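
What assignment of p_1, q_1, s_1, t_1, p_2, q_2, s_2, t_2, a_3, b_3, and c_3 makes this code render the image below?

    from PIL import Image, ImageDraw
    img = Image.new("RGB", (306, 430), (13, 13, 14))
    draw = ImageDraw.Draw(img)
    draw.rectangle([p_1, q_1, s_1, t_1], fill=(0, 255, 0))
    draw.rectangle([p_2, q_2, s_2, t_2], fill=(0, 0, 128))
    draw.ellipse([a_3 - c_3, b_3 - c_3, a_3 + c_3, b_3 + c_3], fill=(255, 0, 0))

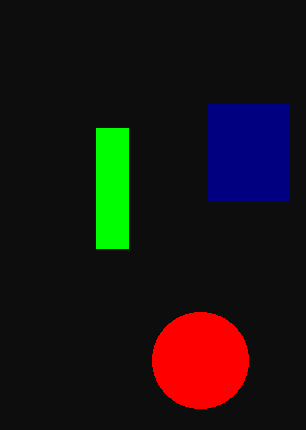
p_1 = 96
q_1 = 128
s_1 = 128
t_1 = 248
p_2 = 208
q_2 = 104
s_2 = 288
t_2 = 200
a_3 = 200
b_3 = 360
c_3 = 48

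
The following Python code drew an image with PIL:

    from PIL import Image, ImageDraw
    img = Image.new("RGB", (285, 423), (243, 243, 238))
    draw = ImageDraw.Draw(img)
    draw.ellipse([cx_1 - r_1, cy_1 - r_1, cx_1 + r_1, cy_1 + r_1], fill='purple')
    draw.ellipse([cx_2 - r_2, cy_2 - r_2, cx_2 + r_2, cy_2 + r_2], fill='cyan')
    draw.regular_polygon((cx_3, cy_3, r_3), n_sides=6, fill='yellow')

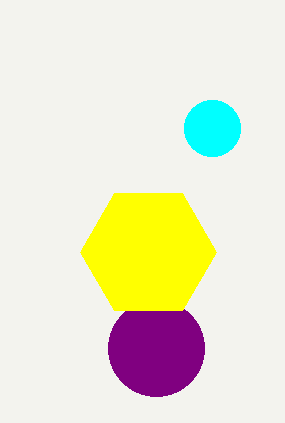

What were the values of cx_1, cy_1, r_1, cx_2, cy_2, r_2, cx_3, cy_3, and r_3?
cx_1 = 156, cy_1 = 348, r_1 = 48, cx_2 = 212, cy_2 = 128, r_2 = 28, cx_3 = 148, cy_3 = 252, r_3 = 68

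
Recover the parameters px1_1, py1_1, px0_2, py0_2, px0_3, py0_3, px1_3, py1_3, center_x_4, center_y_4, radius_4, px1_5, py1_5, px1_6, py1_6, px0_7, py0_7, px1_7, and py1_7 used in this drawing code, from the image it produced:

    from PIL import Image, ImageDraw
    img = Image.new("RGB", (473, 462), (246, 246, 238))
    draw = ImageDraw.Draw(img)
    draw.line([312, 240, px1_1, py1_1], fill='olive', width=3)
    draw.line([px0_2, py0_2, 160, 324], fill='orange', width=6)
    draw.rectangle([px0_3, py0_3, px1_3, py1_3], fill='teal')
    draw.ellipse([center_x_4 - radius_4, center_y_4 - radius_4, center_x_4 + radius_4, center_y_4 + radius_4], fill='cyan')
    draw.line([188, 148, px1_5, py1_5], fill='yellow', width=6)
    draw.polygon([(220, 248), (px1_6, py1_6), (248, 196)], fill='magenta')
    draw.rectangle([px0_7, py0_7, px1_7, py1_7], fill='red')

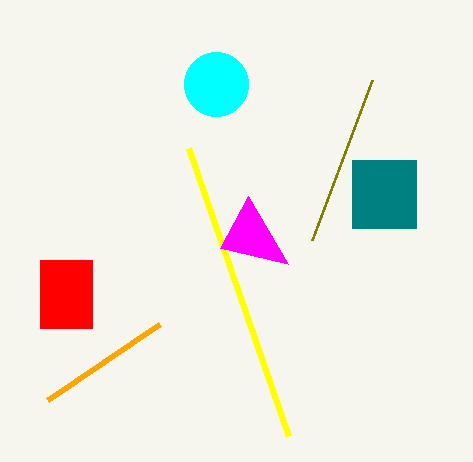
px1_1 = 372, py1_1 = 80, px0_2 = 48, py0_2 = 400, px0_3 = 352, py0_3 = 160, px1_3 = 416, py1_3 = 228, center_x_4 = 216, center_y_4 = 84, radius_4 = 32, px1_5 = 288, py1_5 = 436, px1_6 = 288, py1_6 = 264, px0_7 = 40, py0_7 = 260, px1_7 = 92, py1_7 = 328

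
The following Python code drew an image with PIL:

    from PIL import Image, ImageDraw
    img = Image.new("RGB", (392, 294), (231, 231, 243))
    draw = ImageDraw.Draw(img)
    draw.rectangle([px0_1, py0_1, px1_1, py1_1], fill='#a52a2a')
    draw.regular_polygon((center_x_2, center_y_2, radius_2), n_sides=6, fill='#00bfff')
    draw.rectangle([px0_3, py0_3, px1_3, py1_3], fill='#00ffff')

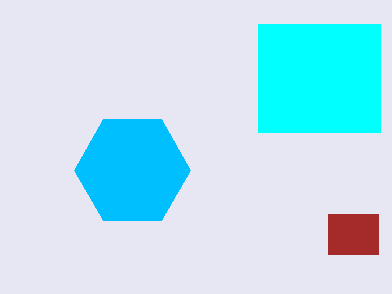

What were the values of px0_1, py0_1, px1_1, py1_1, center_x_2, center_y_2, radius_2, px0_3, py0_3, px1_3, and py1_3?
px0_1 = 328, py0_1 = 214, px1_1 = 378, py1_1 = 254, center_x_2 = 132, center_y_2 = 170, radius_2 = 58, px0_3 = 258, py0_3 = 24, px1_3 = 380, py1_3 = 132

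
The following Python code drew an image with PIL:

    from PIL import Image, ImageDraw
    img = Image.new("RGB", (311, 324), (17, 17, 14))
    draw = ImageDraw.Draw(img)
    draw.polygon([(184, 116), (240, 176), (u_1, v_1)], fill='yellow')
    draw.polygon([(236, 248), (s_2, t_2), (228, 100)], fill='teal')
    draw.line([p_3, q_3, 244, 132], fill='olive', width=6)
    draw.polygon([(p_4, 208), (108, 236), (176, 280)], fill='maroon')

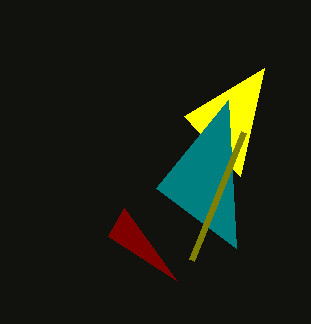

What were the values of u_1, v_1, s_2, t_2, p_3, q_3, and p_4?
u_1 = 264
v_1 = 68
s_2 = 156
t_2 = 188
p_3 = 192
q_3 = 260
p_4 = 124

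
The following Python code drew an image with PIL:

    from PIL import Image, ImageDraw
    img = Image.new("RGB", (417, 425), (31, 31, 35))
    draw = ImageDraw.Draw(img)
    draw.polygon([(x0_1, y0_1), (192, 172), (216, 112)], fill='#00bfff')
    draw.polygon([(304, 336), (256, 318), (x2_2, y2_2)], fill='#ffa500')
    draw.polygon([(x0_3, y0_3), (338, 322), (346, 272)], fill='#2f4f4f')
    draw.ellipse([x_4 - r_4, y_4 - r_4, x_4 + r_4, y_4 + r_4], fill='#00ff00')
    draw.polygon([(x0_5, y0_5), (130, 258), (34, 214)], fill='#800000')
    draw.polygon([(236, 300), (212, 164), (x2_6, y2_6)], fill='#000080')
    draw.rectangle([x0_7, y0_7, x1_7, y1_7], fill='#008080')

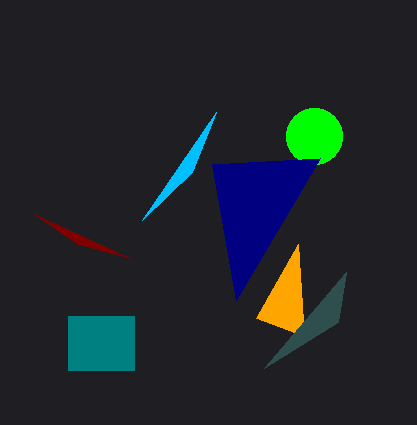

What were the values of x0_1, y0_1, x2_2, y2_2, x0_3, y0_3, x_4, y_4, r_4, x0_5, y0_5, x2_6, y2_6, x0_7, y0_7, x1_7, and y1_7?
x0_1 = 142, y0_1 = 220, x2_2 = 298, y2_2 = 244, x0_3 = 264, y0_3 = 368, x_4 = 314, y_4 = 136, r_4 = 28, x0_5 = 78, y0_5 = 244, x2_6 = 320, y2_6 = 158, x0_7 = 68, y0_7 = 316, x1_7 = 134, y1_7 = 370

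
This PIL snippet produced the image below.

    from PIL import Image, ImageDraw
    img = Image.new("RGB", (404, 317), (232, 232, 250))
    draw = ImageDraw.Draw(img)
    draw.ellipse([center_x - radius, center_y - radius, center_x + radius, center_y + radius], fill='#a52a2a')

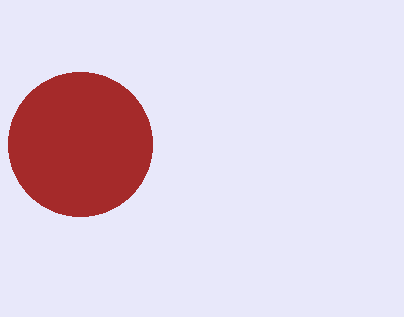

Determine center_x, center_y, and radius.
center_x = 80
center_y = 144
radius = 72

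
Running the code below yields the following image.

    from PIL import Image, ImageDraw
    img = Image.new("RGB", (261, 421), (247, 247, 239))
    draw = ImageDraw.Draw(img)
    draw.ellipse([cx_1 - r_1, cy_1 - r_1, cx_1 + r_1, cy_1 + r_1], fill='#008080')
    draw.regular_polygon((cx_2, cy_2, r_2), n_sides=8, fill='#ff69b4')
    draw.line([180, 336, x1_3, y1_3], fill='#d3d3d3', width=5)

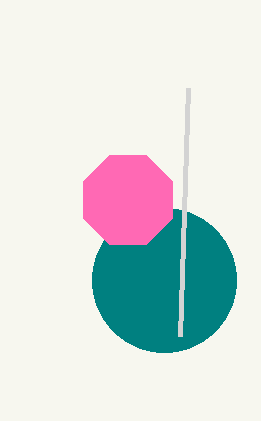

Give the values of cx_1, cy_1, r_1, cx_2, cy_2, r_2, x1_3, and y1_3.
cx_1 = 164; cy_1 = 280; r_1 = 72; cx_2 = 128; cy_2 = 200; r_2 = 48; x1_3 = 188; y1_3 = 88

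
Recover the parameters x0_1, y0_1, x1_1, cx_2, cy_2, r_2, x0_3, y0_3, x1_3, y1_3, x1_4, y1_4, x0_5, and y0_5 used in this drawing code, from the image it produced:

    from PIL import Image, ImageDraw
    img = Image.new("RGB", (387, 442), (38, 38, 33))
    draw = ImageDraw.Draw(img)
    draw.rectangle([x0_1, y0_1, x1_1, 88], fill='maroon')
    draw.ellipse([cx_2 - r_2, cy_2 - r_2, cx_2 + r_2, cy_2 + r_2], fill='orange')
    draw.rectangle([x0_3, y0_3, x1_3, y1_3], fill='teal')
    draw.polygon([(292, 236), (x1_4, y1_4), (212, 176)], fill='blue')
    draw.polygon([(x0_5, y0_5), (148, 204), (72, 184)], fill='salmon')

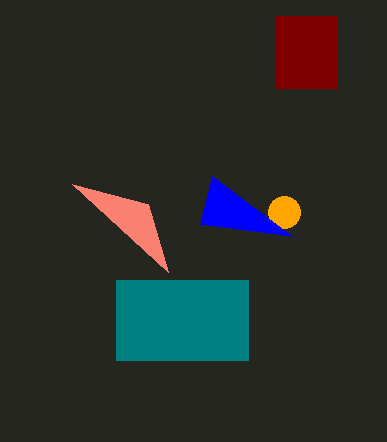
x0_1 = 276
y0_1 = 16
x1_1 = 336
cx_2 = 284
cy_2 = 212
r_2 = 16
x0_3 = 116
y0_3 = 280
x1_3 = 248
y1_3 = 360
x1_4 = 200
y1_4 = 224
x0_5 = 168
y0_5 = 272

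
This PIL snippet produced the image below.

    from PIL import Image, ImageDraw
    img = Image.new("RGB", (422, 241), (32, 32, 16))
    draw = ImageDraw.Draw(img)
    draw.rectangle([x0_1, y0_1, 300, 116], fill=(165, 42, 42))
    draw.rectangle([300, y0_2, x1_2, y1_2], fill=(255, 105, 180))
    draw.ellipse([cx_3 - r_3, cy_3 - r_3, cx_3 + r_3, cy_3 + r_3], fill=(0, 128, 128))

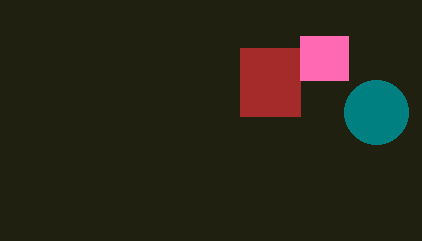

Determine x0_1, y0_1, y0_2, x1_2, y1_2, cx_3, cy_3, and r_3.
x0_1 = 240; y0_1 = 48; y0_2 = 36; x1_2 = 348; y1_2 = 80; cx_3 = 376; cy_3 = 112; r_3 = 32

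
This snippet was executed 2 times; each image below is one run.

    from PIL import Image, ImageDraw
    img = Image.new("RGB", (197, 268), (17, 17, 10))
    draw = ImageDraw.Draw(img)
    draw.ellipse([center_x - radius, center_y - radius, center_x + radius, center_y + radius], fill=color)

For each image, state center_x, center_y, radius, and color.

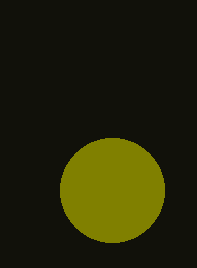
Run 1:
center_x = 112
center_y = 190
radius = 52
color = 'olive'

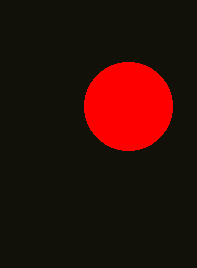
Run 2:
center_x = 128; center_y = 106; radius = 44; color = 'red'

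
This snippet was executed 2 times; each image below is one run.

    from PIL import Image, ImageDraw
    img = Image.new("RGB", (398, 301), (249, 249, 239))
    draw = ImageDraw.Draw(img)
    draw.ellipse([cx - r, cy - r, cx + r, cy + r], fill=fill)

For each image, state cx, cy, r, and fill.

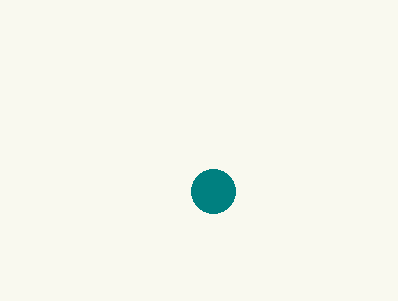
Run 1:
cx = 213
cy = 191
r = 22
fill = 'teal'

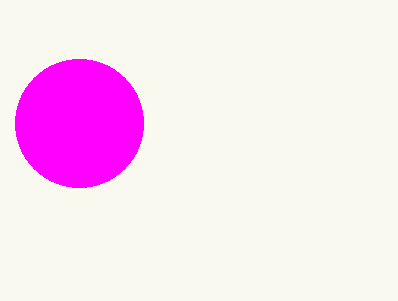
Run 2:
cx = 79; cy = 123; r = 64; fill = 'magenta'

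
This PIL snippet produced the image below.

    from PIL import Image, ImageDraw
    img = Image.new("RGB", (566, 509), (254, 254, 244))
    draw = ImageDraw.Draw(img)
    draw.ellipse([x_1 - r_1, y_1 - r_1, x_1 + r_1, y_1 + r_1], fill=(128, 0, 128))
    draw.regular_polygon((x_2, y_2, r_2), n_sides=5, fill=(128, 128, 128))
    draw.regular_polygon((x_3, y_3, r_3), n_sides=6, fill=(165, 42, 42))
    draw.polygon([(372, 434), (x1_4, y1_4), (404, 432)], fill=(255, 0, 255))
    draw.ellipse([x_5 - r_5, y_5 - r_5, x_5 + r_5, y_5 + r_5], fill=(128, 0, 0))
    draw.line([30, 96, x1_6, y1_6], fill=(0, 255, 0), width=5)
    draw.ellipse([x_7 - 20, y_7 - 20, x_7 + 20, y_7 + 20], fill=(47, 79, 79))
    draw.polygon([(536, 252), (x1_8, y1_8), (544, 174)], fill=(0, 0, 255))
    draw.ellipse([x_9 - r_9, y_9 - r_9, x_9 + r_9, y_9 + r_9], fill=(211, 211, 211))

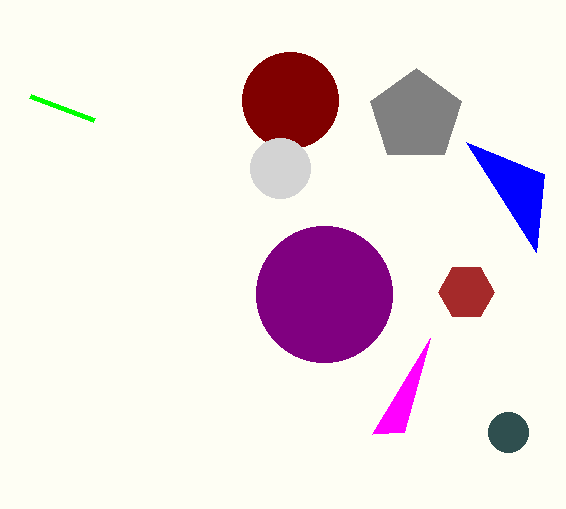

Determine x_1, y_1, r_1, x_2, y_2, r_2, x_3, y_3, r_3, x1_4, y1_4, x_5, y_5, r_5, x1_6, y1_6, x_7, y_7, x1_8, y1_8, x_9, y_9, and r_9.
x_1 = 324, y_1 = 294, r_1 = 68, x_2 = 416, y_2 = 116, r_2 = 48, x_3 = 466, y_3 = 292, r_3 = 28, x1_4 = 430, y1_4 = 338, x_5 = 290, y_5 = 100, r_5 = 48, x1_6 = 94, y1_6 = 120, x_7 = 508, y_7 = 432, x1_8 = 466, y1_8 = 142, x_9 = 280, y_9 = 168, r_9 = 30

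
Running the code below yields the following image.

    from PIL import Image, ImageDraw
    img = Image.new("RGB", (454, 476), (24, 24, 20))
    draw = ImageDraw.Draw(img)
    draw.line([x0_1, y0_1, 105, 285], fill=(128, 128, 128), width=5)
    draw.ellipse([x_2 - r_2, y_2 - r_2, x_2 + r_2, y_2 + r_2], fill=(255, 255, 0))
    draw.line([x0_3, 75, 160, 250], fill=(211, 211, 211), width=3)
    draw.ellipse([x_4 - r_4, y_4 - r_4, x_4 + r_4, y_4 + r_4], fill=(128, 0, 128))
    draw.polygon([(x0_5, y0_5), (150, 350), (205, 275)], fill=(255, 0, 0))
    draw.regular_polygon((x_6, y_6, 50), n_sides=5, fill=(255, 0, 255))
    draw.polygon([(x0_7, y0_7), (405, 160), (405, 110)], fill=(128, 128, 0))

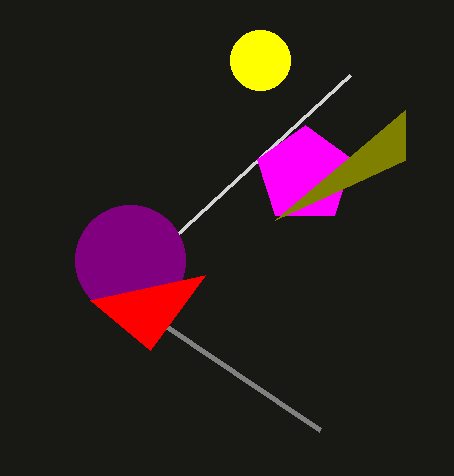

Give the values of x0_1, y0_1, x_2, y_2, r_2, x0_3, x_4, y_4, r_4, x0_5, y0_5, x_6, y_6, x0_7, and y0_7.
x0_1 = 320
y0_1 = 430
x_2 = 260
y_2 = 60
r_2 = 30
x0_3 = 350
x_4 = 130
y_4 = 260
r_4 = 55
x0_5 = 90
y0_5 = 300
x_6 = 305
y_6 = 175
x0_7 = 275
y0_7 = 220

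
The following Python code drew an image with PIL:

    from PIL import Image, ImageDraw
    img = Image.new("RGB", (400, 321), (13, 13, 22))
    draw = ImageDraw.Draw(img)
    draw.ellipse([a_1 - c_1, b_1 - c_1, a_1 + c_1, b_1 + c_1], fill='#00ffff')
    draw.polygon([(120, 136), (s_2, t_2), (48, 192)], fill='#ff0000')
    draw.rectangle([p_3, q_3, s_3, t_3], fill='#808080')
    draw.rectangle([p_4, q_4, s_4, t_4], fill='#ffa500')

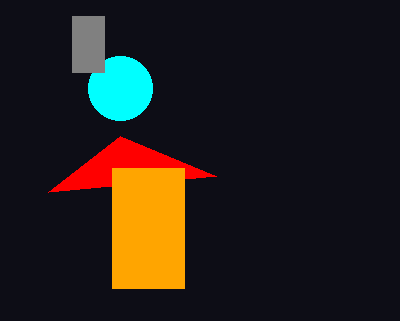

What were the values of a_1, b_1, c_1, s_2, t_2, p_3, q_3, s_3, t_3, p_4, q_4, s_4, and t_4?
a_1 = 120, b_1 = 88, c_1 = 32, s_2 = 216, t_2 = 176, p_3 = 72, q_3 = 16, s_3 = 104, t_3 = 72, p_4 = 112, q_4 = 168, s_4 = 184, t_4 = 288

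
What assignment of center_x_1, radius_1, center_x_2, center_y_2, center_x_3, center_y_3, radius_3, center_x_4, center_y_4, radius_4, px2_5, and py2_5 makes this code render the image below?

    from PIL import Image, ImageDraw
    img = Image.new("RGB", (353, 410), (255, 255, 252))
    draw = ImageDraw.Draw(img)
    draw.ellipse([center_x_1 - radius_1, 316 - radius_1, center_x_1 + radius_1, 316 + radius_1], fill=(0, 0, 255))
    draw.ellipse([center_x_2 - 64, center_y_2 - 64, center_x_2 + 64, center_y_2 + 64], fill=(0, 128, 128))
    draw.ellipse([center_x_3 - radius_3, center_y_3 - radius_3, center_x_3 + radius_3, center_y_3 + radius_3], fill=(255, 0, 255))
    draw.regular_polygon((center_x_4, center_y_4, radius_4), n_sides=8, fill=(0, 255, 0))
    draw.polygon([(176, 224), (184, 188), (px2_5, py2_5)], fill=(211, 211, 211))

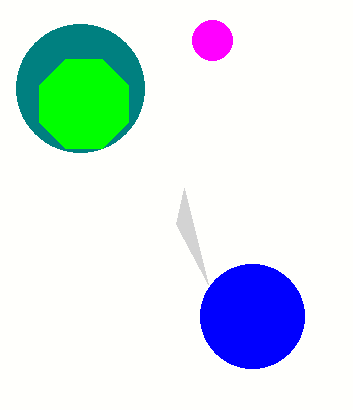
center_x_1 = 252
radius_1 = 52
center_x_2 = 80
center_y_2 = 88
center_x_3 = 212
center_y_3 = 40
radius_3 = 20
center_x_4 = 84
center_y_4 = 104
radius_4 = 48
px2_5 = 208
py2_5 = 284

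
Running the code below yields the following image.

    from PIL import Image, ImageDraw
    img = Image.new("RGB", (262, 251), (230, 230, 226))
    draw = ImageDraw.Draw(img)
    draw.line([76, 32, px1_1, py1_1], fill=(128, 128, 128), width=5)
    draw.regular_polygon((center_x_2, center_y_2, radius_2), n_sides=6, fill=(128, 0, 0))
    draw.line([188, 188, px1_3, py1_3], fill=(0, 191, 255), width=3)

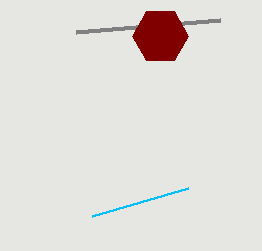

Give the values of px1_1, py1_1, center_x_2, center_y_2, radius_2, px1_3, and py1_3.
px1_1 = 220; py1_1 = 20; center_x_2 = 160; center_y_2 = 36; radius_2 = 28; px1_3 = 92; py1_3 = 216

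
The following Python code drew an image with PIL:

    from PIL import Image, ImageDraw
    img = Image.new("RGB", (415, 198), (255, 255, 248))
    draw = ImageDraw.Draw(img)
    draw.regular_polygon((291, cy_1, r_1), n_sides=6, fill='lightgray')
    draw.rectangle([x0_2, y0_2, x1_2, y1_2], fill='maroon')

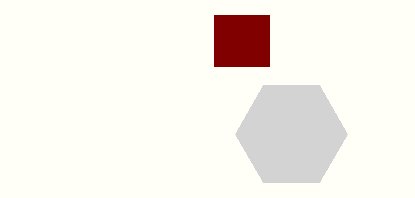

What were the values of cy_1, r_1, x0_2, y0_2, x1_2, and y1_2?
cy_1 = 134, r_1 = 56, x0_2 = 214, y0_2 = 15, x1_2 = 269, y1_2 = 66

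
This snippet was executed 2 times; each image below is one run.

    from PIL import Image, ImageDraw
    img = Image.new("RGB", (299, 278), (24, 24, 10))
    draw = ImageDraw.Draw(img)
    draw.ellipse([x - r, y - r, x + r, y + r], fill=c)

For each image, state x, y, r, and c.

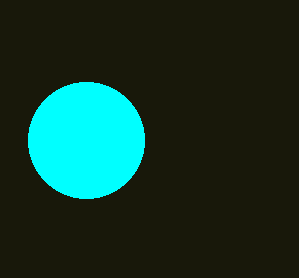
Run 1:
x = 86
y = 140
r = 58
c = 'cyan'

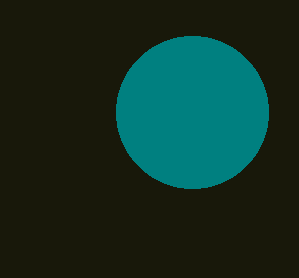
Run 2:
x = 192
y = 112
r = 76
c = 'teal'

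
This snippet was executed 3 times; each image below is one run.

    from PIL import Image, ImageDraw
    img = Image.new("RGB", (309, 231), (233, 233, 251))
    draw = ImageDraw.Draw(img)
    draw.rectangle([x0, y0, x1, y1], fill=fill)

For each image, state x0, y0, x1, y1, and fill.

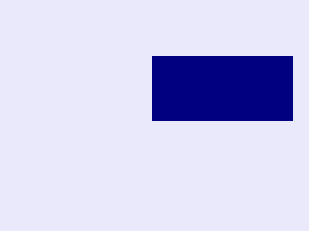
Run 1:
x0 = 152
y0 = 56
x1 = 292
y1 = 120
fill = 'navy'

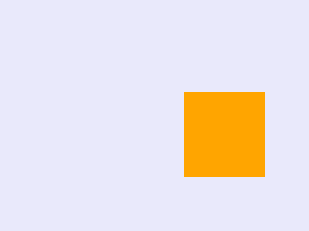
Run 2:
x0 = 184
y0 = 92
x1 = 264
y1 = 176
fill = 'orange'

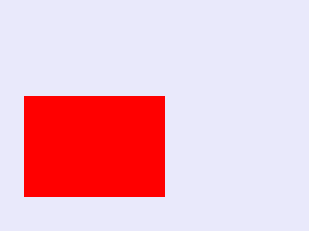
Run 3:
x0 = 24, y0 = 96, x1 = 164, y1 = 196, fill = 'red'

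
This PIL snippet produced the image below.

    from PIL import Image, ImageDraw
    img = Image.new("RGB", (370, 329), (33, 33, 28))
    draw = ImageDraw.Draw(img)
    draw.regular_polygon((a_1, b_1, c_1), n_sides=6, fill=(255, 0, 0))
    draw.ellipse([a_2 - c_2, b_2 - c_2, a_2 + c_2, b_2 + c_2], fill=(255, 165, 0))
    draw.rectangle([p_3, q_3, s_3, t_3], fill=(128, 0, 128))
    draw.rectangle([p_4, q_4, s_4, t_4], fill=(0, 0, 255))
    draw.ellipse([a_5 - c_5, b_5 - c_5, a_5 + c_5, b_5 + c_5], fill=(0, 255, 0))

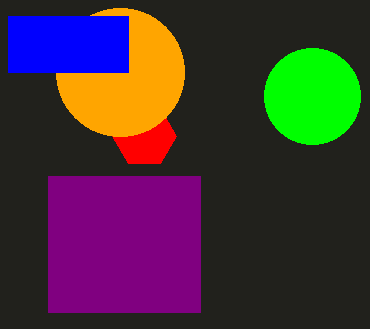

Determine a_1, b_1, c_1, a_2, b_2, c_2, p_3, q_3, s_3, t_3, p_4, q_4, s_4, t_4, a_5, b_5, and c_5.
a_1 = 144, b_1 = 136, c_1 = 32, a_2 = 120, b_2 = 72, c_2 = 64, p_3 = 48, q_3 = 176, s_3 = 200, t_3 = 312, p_4 = 8, q_4 = 16, s_4 = 128, t_4 = 72, a_5 = 312, b_5 = 96, c_5 = 48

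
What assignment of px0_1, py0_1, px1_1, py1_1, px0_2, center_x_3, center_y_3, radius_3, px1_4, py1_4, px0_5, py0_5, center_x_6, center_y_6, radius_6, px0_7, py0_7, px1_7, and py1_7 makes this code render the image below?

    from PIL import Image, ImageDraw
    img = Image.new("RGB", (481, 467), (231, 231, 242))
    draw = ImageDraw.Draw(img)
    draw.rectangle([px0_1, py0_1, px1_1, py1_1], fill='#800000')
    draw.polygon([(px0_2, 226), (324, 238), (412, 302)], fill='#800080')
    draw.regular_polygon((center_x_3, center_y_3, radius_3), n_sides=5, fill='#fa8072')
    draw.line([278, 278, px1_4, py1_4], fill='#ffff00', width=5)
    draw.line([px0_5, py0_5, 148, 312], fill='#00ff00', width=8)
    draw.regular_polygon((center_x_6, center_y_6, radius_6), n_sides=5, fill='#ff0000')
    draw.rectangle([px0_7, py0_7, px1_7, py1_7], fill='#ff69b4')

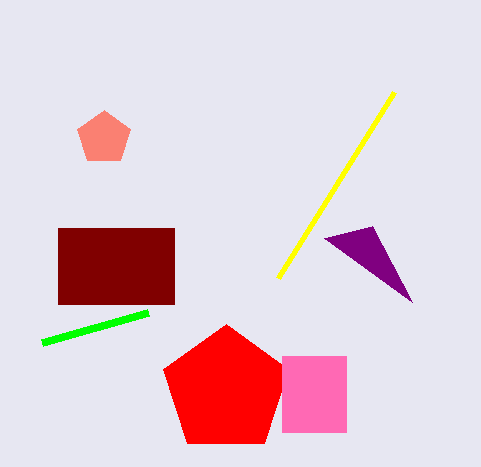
px0_1 = 58, py0_1 = 228, px1_1 = 174, py1_1 = 304, px0_2 = 372, center_x_3 = 104, center_y_3 = 138, radius_3 = 28, px1_4 = 394, py1_4 = 92, px0_5 = 42, py0_5 = 342, center_x_6 = 226, center_y_6 = 390, radius_6 = 66, px0_7 = 282, py0_7 = 356, px1_7 = 346, py1_7 = 432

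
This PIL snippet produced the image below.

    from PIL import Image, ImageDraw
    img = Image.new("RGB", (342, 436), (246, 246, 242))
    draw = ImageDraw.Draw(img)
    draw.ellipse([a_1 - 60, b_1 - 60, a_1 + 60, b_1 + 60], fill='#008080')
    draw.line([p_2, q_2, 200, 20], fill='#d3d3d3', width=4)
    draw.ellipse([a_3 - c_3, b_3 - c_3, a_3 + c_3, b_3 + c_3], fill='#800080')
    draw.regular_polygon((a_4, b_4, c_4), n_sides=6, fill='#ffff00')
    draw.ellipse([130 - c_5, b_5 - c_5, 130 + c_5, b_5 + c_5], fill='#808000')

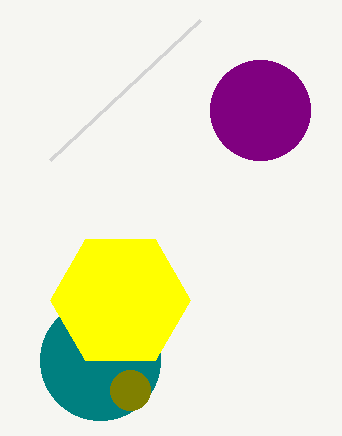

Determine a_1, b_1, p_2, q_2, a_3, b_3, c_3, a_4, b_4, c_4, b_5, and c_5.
a_1 = 100; b_1 = 360; p_2 = 50; q_2 = 160; a_3 = 260; b_3 = 110; c_3 = 50; a_4 = 120; b_4 = 300; c_4 = 70; b_5 = 390; c_5 = 20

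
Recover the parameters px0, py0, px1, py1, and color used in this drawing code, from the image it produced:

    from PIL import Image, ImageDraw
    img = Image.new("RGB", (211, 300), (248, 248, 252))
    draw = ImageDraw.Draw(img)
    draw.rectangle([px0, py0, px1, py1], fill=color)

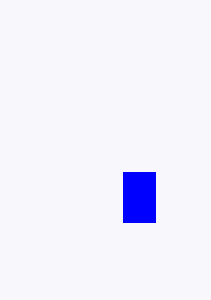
px0 = 123, py0 = 172, px1 = 155, py1 = 222, color = 'blue'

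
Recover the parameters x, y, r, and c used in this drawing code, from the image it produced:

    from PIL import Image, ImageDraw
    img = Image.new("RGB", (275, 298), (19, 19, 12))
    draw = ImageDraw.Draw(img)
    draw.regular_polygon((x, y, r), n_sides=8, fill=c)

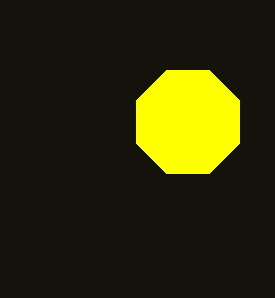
x = 188; y = 122; r = 56; c = 'yellow'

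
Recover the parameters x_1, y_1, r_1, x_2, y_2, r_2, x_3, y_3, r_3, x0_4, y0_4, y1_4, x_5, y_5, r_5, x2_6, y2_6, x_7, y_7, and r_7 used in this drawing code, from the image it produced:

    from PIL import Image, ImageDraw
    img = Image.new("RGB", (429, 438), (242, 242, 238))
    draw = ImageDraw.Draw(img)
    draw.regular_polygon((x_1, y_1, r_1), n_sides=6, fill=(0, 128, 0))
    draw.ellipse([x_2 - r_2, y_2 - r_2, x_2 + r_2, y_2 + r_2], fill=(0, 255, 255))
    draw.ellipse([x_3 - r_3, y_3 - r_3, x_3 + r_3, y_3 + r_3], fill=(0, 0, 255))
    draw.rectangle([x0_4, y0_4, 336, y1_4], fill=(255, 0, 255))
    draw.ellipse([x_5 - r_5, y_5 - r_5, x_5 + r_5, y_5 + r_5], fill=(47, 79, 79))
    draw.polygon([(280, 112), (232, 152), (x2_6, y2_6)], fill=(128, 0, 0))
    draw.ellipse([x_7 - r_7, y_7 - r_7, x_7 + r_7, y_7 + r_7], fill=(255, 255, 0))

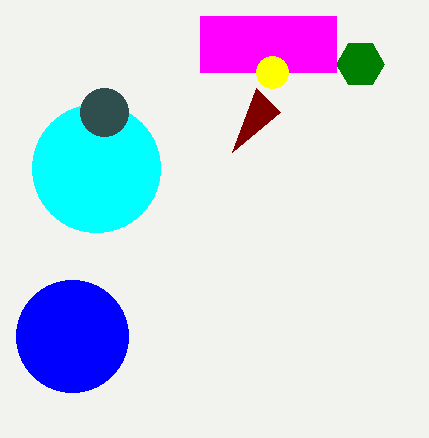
x_1 = 360
y_1 = 64
r_1 = 24
x_2 = 96
y_2 = 168
r_2 = 64
x_3 = 72
y_3 = 336
r_3 = 56
x0_4 = 200
y0_4 = 16
y1_4 = 72
x_5 = 104
y_5 = 112
r_5 = 24
x2_6 = 256
y2_6 = 88
x_7 = 272
y_7 = 72
r_7 = 16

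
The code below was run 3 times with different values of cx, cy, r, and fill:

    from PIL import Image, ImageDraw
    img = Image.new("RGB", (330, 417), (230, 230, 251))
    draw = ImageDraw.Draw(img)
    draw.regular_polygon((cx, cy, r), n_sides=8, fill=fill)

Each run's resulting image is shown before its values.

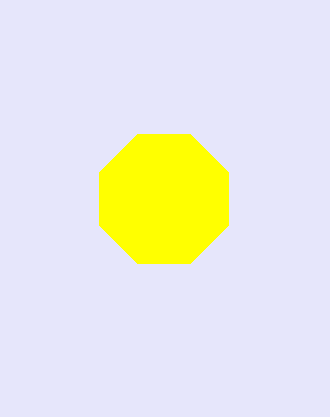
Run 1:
cx = 164; cy = 199; r = 70; fill = 'yellow'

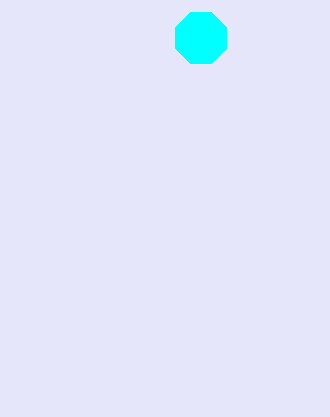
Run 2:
cx = 201
cy = 38
r = 28
fill = 'cyan'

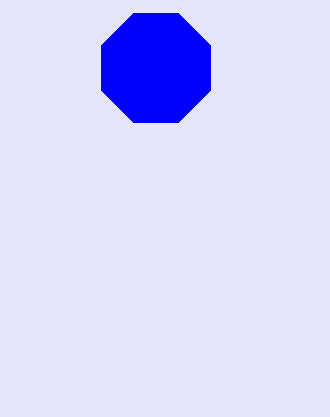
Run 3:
cx = 156; cy = 68; r = 59; fill = 'blue'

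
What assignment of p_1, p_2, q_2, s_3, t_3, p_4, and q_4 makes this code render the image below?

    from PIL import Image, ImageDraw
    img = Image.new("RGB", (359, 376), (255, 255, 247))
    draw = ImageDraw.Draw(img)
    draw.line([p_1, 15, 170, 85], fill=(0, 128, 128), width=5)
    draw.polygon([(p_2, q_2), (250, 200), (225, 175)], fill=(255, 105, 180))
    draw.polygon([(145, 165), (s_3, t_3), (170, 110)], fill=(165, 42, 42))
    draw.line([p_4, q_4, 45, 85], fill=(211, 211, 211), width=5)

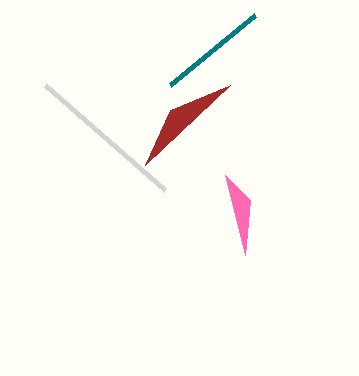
p_1 = 255, p_2 = 245, q_2 = 255, s_3 = 230, t_3 = 85, p_4 = 165, q_4 = 190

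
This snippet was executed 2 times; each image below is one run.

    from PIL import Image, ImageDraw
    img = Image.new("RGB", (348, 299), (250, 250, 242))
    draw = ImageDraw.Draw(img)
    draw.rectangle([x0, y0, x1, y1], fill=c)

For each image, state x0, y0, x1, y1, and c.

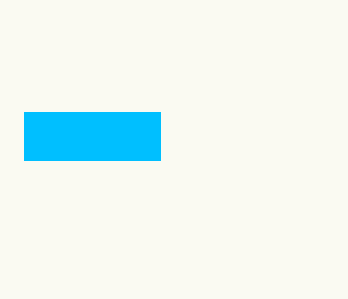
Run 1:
x0 = 24
y0 = 112
x1 = 160
y1 = 160
c = 'deepskyblue'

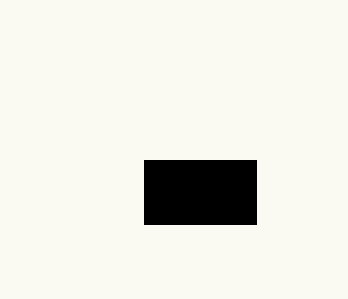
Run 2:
x0 = 144
y0 = 160
x1 = 256
y1 = 224
c = 'black'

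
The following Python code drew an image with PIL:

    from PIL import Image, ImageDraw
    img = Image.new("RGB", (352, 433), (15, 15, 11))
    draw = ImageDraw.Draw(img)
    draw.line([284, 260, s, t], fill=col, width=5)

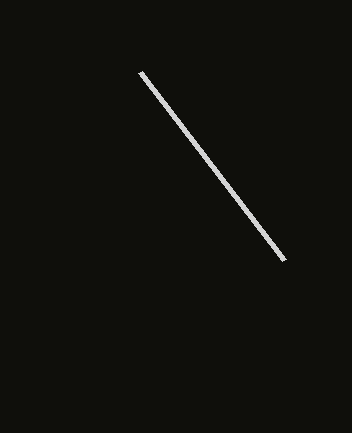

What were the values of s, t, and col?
s = 140, t = 72, col = 'lightgray'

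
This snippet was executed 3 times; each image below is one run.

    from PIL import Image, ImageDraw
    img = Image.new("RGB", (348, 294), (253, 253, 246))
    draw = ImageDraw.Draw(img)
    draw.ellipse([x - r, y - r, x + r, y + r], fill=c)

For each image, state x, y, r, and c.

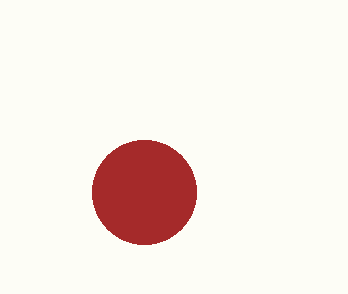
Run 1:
x = 144, y = 192, r = 52, c = 'brown'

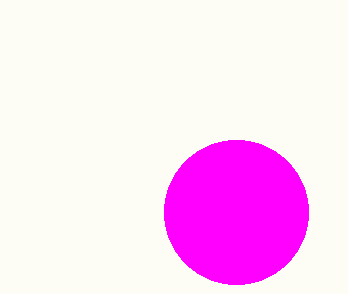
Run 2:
x = 236, y = 212, r = 72, c = 'magenta'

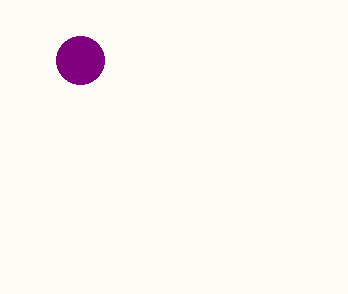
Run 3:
x = 80, y = 60, r = 24, c = 'purple'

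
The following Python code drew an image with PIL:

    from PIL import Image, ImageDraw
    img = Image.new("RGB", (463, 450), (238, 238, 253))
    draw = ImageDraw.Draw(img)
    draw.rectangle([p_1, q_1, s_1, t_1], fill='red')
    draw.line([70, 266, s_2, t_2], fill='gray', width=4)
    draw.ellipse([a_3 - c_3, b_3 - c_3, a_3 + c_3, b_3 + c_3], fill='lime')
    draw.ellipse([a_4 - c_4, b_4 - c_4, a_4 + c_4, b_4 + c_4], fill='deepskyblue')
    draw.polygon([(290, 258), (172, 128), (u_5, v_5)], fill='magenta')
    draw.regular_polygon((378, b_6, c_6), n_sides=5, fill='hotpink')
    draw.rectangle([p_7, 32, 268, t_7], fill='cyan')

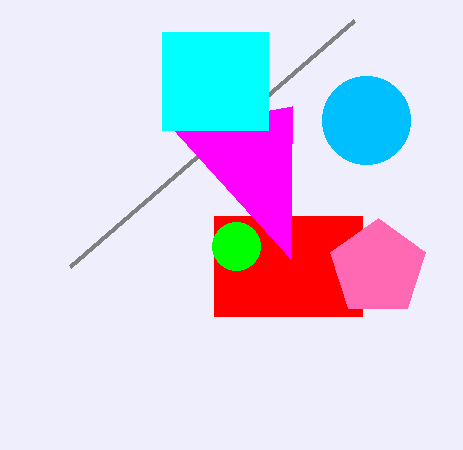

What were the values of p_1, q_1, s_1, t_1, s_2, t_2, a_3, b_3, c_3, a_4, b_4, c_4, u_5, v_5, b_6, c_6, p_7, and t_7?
p_1 = 214
q_1 = 216
s_1 = 362
t_1 = 316
s_2 = 354
t_2 = 20
a_3 = 236
b_3 = 246
c_3 = 24
a_4 = 366
b_4 = 120
c_4 = 44
u_5 = 292
v_5 = 106
b_6 = 268
c_6 = 50
p_7 = 162
t_7 = 130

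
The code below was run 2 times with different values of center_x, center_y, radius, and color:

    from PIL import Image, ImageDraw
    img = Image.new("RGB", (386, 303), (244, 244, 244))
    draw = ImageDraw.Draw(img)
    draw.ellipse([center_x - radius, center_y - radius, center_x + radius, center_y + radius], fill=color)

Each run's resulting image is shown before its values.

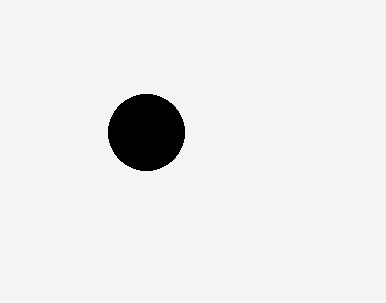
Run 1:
center_x = 146; center_y = 132; radius = 38; color = 'black'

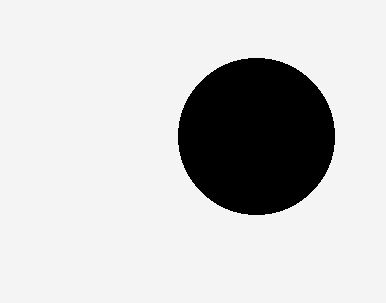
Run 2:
center_x = 256, center_y = 136, radius = 78, color = 'black'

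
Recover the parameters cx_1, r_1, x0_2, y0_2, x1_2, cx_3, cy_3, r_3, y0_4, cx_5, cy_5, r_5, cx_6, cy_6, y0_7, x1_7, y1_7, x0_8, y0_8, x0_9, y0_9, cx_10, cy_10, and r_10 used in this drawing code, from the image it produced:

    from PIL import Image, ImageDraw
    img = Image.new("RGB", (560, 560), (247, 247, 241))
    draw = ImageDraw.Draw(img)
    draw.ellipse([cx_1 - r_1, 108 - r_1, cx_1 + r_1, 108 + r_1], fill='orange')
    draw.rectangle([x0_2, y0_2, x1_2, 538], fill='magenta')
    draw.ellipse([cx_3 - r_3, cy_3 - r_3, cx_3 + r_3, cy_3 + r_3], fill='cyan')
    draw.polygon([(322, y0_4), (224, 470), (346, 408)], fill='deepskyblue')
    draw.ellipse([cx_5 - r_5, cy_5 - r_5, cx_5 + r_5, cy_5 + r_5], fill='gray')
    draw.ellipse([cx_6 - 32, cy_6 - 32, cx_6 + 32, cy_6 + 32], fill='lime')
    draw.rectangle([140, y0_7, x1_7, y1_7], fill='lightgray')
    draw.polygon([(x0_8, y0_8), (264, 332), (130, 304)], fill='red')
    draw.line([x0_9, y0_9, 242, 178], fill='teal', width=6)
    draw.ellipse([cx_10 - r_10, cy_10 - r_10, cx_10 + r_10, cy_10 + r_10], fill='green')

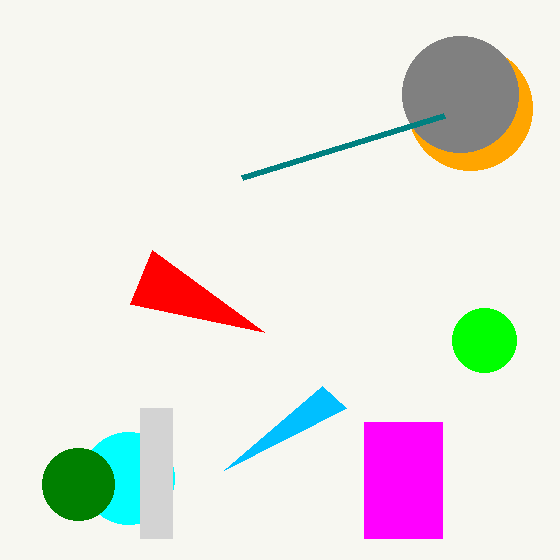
cx_1 = 470; r_1 = 62; x0_2 = 364; y0_2 = 422; x1_2 = 442; cx_3 = 128; cy_3 = 478; r_3 = 46; y0_4 = 386; cx_5 = 460; cy_5 = 94; r_5 = 58; cx_6 = 484; cy_6 = 340; y0_7 = 408; x1_7 = 172; y1_7 = 538; x0_8 = 152; y0_8 = 250; x0_9 = 444; y0_9 = 116; cx_10 = 78; cy_10 = 484; r_10 = 36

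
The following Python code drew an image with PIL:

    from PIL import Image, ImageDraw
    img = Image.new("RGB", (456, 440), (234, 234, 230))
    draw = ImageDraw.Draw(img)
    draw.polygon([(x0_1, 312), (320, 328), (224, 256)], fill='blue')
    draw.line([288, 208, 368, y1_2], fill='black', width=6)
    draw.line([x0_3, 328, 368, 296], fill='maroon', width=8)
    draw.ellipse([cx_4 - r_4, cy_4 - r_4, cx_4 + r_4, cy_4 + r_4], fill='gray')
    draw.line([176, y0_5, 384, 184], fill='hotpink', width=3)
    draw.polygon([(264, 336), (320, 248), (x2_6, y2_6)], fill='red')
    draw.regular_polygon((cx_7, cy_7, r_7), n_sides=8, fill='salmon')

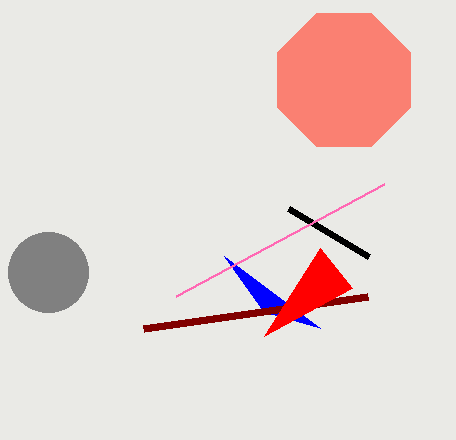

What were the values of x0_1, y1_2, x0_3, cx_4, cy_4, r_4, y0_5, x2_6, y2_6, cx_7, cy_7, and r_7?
x0_1 = 264, y1_2 = 256, x0_3 = 144, cx_4 = 48, cy_4 = 272, r_4 = 40, y0_5 = 296, x2_6 = 352, y2_6 = 288, cx_7 = 344, cy_7 = 80, r_7 = 72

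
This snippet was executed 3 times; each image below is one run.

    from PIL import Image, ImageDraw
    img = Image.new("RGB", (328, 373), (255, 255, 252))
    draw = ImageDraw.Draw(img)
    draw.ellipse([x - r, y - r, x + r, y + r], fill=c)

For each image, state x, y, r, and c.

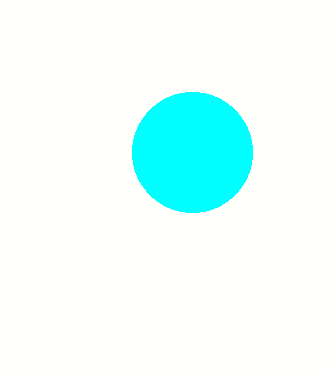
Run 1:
x = 192
y = 152
r = 60
c = 'cyan'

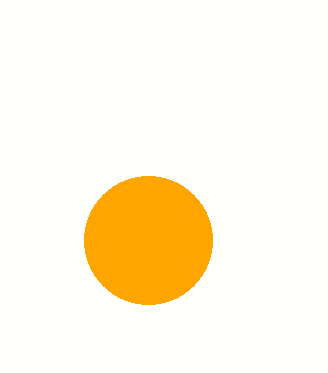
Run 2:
x = 148
y = 240
r = 64
c = 'orange'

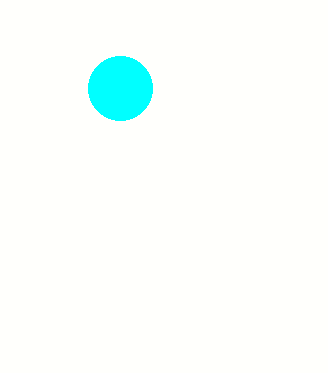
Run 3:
x = 120, y = 88, r = 32, c = 'cyan'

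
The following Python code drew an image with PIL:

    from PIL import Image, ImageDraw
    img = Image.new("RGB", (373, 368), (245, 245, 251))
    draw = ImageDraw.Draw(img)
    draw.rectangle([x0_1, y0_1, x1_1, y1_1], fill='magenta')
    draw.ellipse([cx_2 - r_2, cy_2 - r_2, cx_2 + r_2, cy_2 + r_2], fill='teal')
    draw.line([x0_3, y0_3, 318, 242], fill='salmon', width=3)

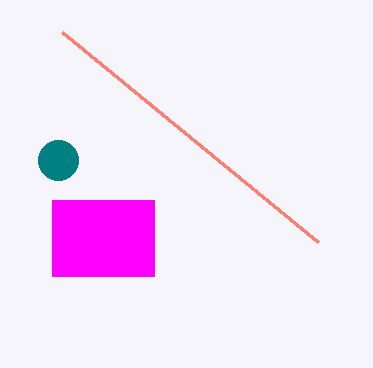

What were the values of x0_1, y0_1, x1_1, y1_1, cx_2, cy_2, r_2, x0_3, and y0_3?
x0_1 = 52; y0_1 = 200; x1_1 = 154; y1_1 = 276; cx_2 = 58; cy_2 = 160; r_2 = 20; x0_3 = 62; y0_3 = 32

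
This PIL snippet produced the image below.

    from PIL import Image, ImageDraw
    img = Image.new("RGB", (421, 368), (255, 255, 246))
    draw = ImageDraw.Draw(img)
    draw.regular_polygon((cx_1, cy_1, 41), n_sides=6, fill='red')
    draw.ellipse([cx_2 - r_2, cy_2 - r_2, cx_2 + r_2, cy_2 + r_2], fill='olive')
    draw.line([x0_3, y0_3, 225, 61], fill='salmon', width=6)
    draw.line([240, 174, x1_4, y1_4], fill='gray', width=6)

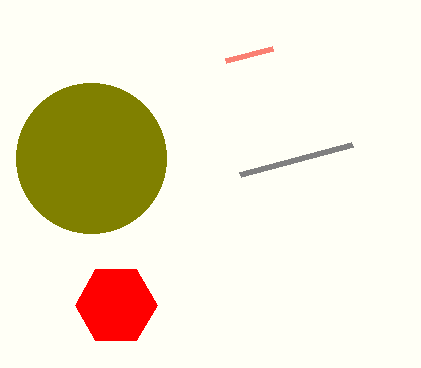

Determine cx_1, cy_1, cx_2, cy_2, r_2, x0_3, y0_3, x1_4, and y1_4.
cx_1 = 116, cy_1 = 305, cx_2 = 91, cy_2 = 158, r_2 = 75, x0_3 = 272, y0_3 = 49, x1_4 = 352, y1_4 = 144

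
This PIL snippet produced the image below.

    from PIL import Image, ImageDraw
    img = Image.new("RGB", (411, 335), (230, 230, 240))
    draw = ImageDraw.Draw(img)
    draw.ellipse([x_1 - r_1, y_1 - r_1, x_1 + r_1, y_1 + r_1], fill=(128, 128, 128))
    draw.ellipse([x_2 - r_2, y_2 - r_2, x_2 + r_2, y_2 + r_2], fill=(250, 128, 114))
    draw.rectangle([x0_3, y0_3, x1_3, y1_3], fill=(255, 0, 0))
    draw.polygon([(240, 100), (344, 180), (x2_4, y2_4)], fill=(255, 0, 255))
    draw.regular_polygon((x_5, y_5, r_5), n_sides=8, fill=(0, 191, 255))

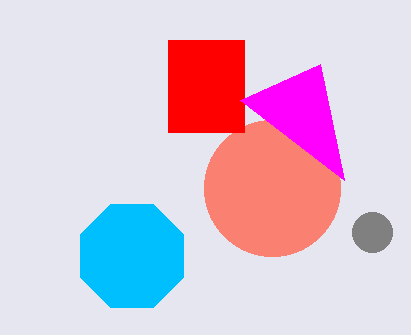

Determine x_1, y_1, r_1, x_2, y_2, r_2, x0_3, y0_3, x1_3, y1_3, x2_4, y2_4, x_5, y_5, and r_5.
x_1 = 372; y_1 = 232; r_1 = 20; x_2 = 272; y_2 = 188; r_2 = 68; x0_3 = 168; y0_3 = 40; x1_3 = 244; y1_3 = 132; x2_4 = 320; y2_4 = 64; x_5 = 132; y_5 = 256; r_5 = 56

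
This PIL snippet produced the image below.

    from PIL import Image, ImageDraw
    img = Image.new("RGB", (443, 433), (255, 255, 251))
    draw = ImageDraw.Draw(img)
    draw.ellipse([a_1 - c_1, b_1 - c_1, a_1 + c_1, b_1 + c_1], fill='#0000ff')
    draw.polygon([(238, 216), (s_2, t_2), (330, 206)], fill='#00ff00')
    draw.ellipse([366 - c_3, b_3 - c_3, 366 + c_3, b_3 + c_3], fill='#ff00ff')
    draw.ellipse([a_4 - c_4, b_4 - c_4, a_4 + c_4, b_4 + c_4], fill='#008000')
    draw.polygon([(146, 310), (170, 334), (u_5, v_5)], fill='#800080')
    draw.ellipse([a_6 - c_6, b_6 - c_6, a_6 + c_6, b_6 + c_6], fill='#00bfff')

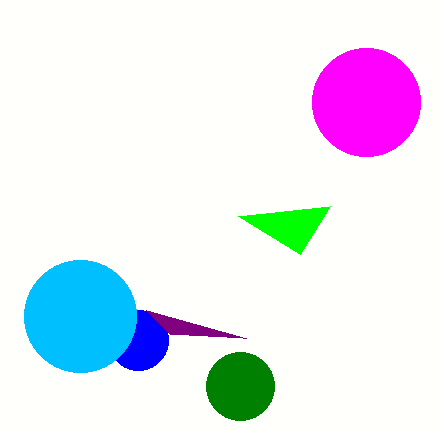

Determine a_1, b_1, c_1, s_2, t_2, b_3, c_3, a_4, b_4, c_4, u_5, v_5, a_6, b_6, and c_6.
a_1 = 138
b_1 = 340
c_1 = 30
s_2 = 300
t_2 = 254
b_3 = 102
c_3 = 54
a_4 = 240
b_4 = 386
c_4 = 34
u_5 = 246
v_5 = 338
a_6 = 80
b_6 = 316
c_6 = 56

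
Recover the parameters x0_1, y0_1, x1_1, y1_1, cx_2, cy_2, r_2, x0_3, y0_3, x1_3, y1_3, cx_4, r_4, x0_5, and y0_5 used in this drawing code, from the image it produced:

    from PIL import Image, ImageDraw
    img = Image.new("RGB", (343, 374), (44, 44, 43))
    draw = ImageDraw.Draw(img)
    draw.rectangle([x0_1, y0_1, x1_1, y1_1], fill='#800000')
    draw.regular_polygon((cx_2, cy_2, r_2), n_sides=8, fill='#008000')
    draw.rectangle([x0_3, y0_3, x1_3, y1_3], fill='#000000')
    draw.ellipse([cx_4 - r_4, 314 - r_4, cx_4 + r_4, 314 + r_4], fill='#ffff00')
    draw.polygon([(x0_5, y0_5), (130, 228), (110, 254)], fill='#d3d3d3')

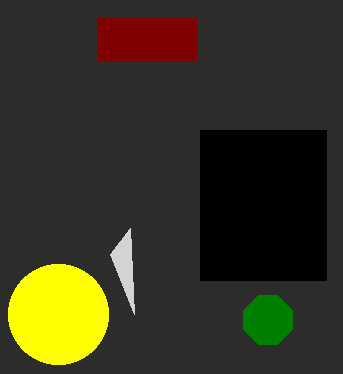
x0_1 = 98; y0_1 = 18; x1_1 = 196; y1_1 = 60; cx_2 = 268; cy_2 = 320; r_2 = 26; x0_3 = 200; y0_3 = 130; x1_3 = 326; y1_3 = 280; cx_4 = 58; r_4 = 50; x0_5 = 134; y0_5 = 314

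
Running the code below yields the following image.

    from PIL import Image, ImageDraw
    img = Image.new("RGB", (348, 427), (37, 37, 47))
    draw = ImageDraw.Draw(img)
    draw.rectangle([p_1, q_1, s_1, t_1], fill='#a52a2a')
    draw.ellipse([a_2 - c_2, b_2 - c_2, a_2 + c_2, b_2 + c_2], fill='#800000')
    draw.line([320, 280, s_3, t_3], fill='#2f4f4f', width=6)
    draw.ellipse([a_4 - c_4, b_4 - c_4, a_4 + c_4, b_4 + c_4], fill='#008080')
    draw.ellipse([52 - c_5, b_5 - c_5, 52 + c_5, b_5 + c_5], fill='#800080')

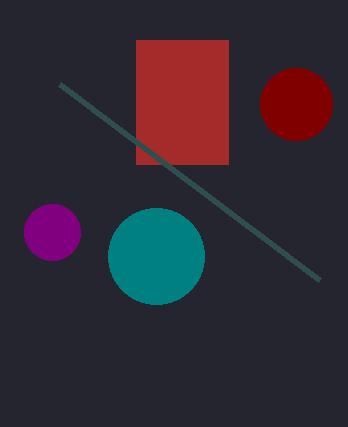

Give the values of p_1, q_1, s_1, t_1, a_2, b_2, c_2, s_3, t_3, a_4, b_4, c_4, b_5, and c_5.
p_1 = 136; q_1 = 40; s_1 = 228; t_1 = 164; a_2 = 296; b_2 = 104; c_2 = 36; s_3 = 60; t_3 = 84; a_4 = 156; b_4 = 256; c_4 = 48; b_5 = 232; c_5 = 28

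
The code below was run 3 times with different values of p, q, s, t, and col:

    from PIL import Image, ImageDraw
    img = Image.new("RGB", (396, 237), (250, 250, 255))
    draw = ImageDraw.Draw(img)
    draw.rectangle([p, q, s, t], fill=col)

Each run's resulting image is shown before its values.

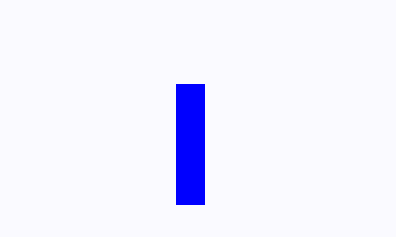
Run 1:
p = 176
q = 84
s = 204
t = 204
col = 'blue'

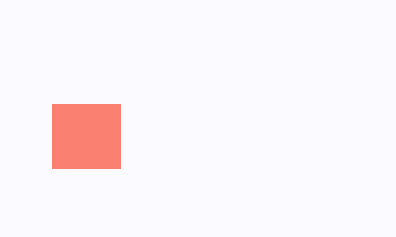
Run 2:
p = 52
q = 104
s = 120
t = 168
col = 'salmon'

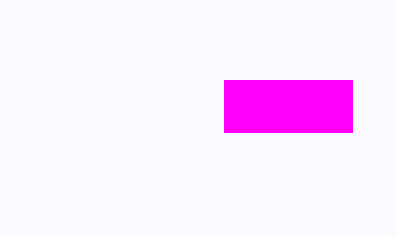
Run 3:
p = 224
q = 80
s = 352
t = 132
col = 'magenta'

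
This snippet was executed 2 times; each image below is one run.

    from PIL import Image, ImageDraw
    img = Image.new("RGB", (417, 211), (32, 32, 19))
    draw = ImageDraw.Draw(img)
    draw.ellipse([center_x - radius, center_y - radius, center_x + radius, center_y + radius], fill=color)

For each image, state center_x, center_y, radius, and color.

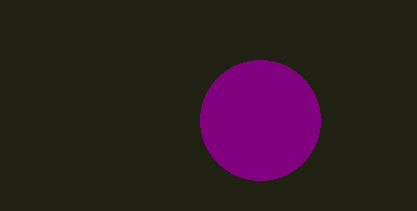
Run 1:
center_x = 260
center_y = 120
radius = 60
color = 'purple'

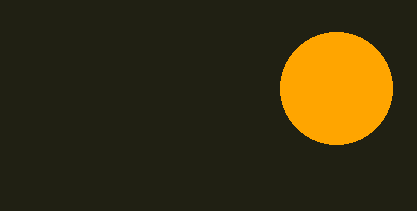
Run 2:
center_x = 336, center_y = 88, radius = 56, color = 'orange'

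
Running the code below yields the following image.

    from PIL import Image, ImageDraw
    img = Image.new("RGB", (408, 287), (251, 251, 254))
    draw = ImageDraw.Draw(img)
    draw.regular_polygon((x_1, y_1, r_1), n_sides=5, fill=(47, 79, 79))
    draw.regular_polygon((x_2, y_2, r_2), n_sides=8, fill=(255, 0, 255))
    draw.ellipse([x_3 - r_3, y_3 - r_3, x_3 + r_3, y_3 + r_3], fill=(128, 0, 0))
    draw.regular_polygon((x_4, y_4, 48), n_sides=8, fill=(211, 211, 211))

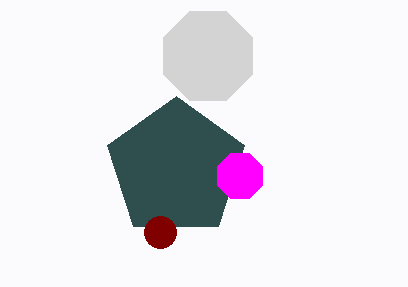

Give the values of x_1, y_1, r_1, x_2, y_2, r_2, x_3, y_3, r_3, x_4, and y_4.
x_1 = 176
y_1 = 168
r_1 = 72
x_2 = 240
y_2 = 176
r_2 = 24
x_3 = 160
y_3 = 232
r_3 = 16
x_4 = 208
y_4 = 56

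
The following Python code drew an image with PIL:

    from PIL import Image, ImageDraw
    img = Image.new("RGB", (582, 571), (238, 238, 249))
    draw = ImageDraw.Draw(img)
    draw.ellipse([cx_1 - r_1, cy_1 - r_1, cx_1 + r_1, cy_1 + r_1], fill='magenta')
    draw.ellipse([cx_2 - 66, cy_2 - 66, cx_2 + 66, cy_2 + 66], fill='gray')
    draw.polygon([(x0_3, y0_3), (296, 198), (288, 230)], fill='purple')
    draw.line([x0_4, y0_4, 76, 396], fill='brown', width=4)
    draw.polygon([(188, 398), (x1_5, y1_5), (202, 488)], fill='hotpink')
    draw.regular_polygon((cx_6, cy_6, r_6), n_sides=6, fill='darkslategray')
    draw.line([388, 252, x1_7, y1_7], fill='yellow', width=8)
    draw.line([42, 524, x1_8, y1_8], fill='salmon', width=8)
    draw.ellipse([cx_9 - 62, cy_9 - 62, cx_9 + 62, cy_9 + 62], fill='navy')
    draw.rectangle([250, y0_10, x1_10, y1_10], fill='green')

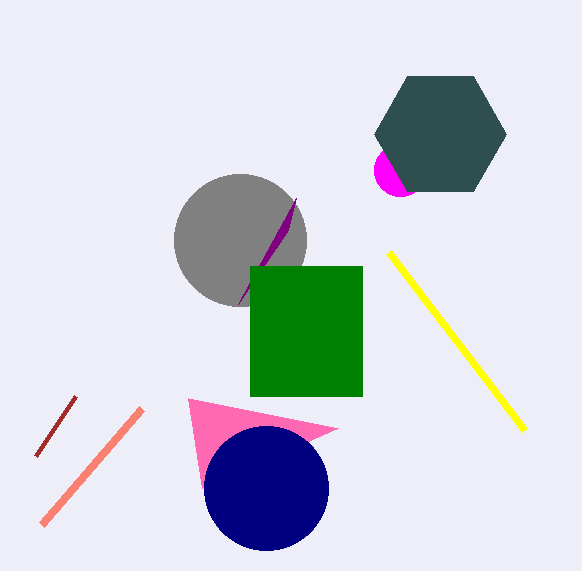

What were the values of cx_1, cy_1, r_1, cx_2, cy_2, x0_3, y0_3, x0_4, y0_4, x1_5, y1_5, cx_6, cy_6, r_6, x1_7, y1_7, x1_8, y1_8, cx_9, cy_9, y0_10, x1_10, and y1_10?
cx_1 = 400; cy_1 = 170; r_1 = 26; cx_2 = 240; cy_2 = 240; x0_3 = 238; y0_3 = 304; x0_4 = 36; y0_4 = 456; x1_5 = 338; y1_5 = 428; cx_6 = 440; cy_6 = 134; r_6 = 66; x1_7 = 524; y1_7 = 430; x1_8 = 142; y1_8 = 408; cx_9 = 266; cy_9 = 488; y0_10 = 266; x1_10 = 362; y1_10 = 396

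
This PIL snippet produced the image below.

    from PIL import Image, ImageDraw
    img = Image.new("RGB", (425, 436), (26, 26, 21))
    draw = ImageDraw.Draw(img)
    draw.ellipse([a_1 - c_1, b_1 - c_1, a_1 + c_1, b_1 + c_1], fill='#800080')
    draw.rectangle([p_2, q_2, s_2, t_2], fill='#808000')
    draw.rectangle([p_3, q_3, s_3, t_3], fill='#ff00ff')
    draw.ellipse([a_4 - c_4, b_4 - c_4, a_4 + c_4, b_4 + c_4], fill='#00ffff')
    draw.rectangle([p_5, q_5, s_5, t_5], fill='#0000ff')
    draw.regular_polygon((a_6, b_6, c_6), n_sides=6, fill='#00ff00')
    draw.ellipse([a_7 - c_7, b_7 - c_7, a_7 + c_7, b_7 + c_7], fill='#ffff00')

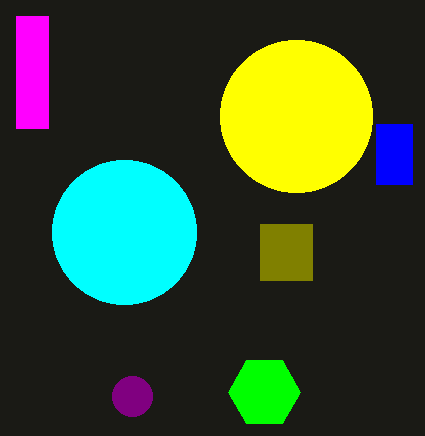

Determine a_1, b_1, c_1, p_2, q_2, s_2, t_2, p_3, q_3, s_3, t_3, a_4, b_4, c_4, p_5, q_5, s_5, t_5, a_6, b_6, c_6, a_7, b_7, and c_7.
a_1 = 132
b_1 = 396
c_1 = 20
p_2 = 260
q_2 = 224
s_2 = 312
t_2 = 280
p_3 = 16
q_3 = 16
s_3 = 48
t_3 = 128
a_4 = 124
b_4 = 232
c_4 = 72
p_5 = 376
q_5 = 124
s_5 = 412
t_5 = 184
a_6 = 264
b_6 = 392
c_6 = 36
a_7 = 296
b_7 = 116
c_7 = 76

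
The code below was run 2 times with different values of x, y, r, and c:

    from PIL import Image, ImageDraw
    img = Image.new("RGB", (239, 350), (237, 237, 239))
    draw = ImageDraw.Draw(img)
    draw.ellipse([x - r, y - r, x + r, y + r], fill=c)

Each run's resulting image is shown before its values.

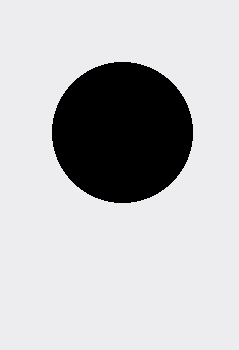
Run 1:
x = 122; y = 132; r = 70; c = 'black'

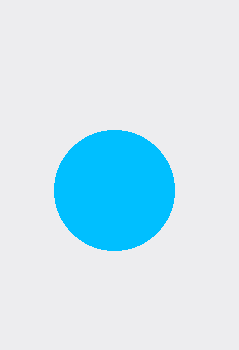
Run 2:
x = 114, y = 190, r = 60, c = 'deepskyblue'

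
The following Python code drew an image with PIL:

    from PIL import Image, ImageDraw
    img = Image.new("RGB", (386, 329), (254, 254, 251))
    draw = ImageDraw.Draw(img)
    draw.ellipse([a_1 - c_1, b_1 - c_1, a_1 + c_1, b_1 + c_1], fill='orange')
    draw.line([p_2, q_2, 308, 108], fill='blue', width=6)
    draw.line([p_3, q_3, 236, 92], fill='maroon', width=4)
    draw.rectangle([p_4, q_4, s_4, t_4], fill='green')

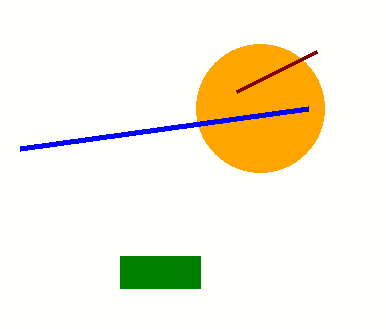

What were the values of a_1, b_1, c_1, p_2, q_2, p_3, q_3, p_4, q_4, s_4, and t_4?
a_1 = 260, b_1 = 108, c_1 = 64, p_2 = 20, q_2 = 148, p_3 = 316, q_3 = 52, p_4 = 120, q_4 = 256, s_4 = 200, t_4 = 288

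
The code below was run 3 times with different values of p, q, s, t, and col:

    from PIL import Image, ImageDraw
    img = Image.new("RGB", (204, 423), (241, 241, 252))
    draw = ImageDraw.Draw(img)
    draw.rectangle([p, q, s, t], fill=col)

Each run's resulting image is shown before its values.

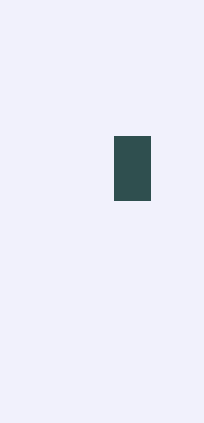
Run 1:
p = 114, q = 136, s = 150, t = 200, col = 'darkslategray'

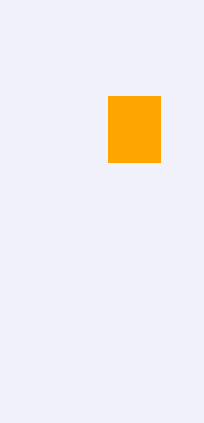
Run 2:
p = 108, q = 96, s = 160, t = 162, col = 'orange'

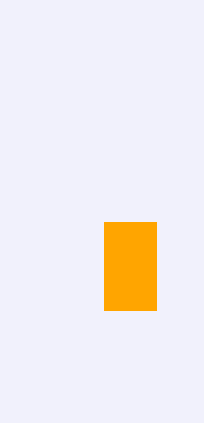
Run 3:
p = 104; q = 222; s = 156; t = 310; col = 'orange'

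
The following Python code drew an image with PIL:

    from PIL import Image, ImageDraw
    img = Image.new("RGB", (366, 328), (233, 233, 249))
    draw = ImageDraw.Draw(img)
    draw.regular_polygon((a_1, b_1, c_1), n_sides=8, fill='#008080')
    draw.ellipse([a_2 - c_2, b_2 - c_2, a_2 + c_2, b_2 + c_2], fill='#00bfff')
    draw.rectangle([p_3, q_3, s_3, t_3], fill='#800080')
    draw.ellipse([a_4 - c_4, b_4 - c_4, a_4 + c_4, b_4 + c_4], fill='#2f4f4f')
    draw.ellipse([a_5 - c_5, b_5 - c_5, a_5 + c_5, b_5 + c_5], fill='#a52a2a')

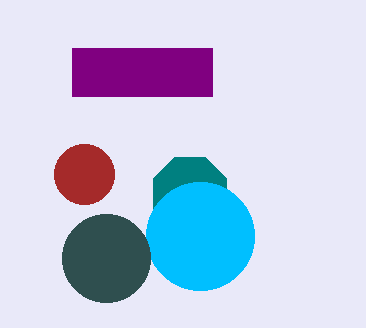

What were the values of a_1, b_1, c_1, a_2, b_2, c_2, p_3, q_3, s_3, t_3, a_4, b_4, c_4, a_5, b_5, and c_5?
a_1 = 190; b_1 = 194; c_1 = 40; a_2 = 200; b_2 = 236; c_2 = 54; p_3 = 72; q_3 = 48; s_3 = 212; t_3 = 96; a_4 = 106; b_4 = 258; c_4 = 44; a_5 = 84; b_5 = 174; c_5 = 30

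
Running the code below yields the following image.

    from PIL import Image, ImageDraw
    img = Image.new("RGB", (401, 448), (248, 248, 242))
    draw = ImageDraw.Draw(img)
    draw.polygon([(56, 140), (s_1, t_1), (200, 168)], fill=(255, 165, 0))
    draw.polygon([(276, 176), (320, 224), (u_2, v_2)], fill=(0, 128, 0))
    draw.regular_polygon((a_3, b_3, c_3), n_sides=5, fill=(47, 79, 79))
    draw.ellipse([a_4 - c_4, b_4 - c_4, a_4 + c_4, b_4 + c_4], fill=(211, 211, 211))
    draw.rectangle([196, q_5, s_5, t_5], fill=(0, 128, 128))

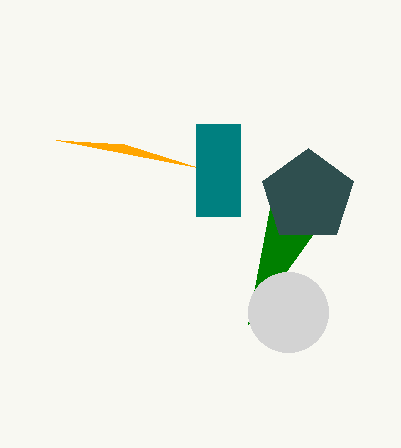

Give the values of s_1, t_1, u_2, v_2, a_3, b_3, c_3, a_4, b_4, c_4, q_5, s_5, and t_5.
s_1 = 124
t_1 = 144
u_2 = 248
v_2 = 324
a_3 = 308
b_3 = 196
c_3 = 48
a_4 = 288
b_4 = 312
c_4 = 40
q_5 = 124
s_5 = 240
t_5 = 216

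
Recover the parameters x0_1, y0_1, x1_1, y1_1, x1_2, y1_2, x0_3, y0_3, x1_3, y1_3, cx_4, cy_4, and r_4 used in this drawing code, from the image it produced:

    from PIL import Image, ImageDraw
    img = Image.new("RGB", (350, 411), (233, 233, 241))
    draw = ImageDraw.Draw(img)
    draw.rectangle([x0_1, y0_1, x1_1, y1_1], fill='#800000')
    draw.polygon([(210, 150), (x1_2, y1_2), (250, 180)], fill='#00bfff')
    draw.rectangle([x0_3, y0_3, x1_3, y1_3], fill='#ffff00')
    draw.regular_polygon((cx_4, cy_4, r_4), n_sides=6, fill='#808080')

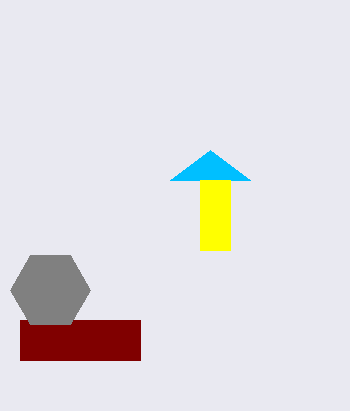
x0_1 = 20
y0_1 = 320
x1_1 = 140
y1_1 = 360
x1_2 = 170
y1_2 = 180
x0_3 = 200
y0_3 = 180
x1_3 = 230
y1_3 = 250
cx_4 = 50
cy_4 = 290
r_4 = 40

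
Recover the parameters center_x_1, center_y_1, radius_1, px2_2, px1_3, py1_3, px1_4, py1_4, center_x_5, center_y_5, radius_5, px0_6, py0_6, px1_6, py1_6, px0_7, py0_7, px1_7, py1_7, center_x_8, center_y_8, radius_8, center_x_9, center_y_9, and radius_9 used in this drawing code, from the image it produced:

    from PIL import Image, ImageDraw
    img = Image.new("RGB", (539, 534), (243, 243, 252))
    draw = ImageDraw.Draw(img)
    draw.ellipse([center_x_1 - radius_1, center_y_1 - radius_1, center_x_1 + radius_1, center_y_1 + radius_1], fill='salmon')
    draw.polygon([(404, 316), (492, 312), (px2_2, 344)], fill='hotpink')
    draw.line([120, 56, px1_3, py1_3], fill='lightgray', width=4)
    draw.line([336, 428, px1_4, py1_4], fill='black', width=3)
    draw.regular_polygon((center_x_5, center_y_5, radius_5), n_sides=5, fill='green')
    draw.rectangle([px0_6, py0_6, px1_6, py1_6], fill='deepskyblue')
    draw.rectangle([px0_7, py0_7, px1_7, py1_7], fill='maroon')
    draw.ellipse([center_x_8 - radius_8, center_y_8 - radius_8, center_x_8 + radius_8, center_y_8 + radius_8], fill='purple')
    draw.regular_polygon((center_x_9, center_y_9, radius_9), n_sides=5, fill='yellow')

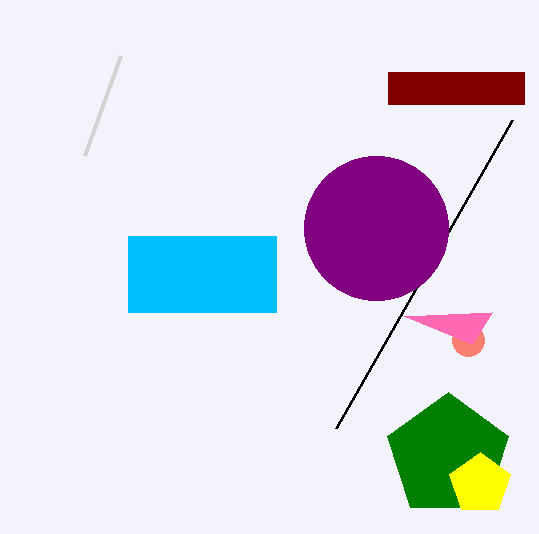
center_x_1 = 468; center_y_1 = 340; radius_1 = 16; px2_2 = 472; px1_3 = 84; py1_3 = 156; px1_4 = 512; py1_4 = 120; center_x_5 = 448; center_y_5 = 456; radius_5 = 64; px0_6 = 128; py0_6 = 236; px1_6 = 276; py1_6 = 312; px0_7 = 388; py0_7 = 72; px1_7 = 524; py1_7 = 104; center_x_8 = 376; center_y_8 = 228; radius_8 = 72; center_x_9 = 480; center_y_9 = 484; radius_9 = 32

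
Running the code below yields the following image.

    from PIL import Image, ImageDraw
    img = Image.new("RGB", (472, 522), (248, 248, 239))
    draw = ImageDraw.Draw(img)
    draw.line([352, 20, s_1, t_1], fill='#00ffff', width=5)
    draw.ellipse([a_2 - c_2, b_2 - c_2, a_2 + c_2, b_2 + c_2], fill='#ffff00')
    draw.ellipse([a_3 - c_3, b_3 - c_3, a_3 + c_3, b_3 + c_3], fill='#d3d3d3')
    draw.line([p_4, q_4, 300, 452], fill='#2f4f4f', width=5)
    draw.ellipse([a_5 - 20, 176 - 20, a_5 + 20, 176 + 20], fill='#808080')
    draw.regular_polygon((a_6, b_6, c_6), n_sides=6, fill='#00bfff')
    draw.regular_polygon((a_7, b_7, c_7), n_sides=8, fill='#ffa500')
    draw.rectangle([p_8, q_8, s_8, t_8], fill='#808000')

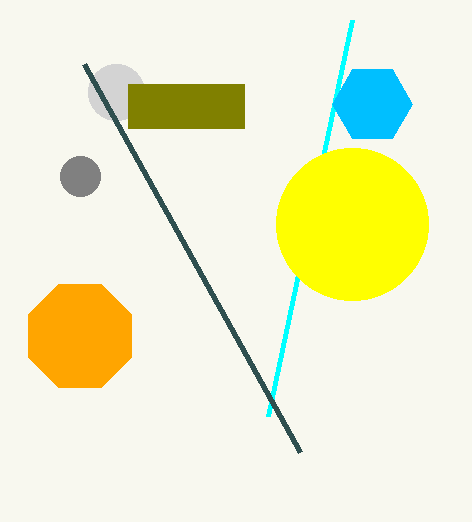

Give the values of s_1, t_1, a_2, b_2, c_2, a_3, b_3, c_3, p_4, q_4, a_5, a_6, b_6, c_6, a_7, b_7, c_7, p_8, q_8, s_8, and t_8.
s_1 = 268
t_1 = 416
a_2 = 352
b_2 = 224
c_2 = 76
a_3 = 116
b_3 = 92
c_3 = 28
p_4 = 84
q_4 = 64
a_5 = 80
a_6 = 372
b_6 = 104
c_6 = 40
a_7 = 80
b_7 = 336
c_7 = 56
p_8 = 128
q_8 = 84
s_8 = 244
t_8 = 128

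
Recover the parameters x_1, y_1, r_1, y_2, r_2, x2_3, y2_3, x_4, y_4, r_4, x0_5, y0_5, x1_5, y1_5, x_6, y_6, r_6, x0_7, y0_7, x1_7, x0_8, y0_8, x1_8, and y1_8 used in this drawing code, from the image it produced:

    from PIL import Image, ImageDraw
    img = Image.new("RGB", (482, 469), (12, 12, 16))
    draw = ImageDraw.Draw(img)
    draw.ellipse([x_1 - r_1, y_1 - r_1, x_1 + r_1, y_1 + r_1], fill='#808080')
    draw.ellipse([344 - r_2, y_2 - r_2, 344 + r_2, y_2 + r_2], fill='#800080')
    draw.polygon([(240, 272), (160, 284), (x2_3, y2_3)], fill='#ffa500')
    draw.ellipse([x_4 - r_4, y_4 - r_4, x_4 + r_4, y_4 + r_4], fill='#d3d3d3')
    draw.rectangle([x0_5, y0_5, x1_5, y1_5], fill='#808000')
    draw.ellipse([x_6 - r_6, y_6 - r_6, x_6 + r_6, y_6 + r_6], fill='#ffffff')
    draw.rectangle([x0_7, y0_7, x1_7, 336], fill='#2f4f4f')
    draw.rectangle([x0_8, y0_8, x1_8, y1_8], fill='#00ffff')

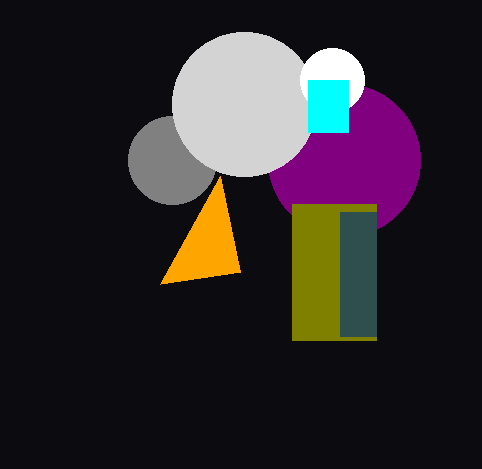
x_1 = 172, y_1 = 160, r_1 = 44, y_2 = 160, r_2 = 76, x2_3 = 220, y2_3 = 176, x_4 = 244, y_4 = 104, r_4 = 72, x0_5 = 292, y0_5 = 204, x1_5 = 376, y1_5 = 340, x_6 = 332, y_6 = 80, r_6 = 32, x0_7 = 340, y0_7 = 212, x1_7 = 376, x0_8 = 308, y0_8 = 80, x1_8 = 348, y1_8 = 132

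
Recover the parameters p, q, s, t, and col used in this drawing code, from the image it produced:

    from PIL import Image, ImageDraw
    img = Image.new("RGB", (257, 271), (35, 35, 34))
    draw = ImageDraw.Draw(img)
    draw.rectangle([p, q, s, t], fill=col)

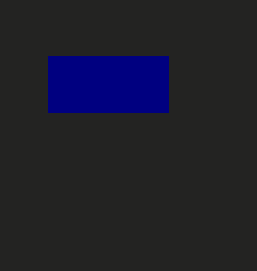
p = 48; q = 56; s = 168; t = 112; col = 'navy'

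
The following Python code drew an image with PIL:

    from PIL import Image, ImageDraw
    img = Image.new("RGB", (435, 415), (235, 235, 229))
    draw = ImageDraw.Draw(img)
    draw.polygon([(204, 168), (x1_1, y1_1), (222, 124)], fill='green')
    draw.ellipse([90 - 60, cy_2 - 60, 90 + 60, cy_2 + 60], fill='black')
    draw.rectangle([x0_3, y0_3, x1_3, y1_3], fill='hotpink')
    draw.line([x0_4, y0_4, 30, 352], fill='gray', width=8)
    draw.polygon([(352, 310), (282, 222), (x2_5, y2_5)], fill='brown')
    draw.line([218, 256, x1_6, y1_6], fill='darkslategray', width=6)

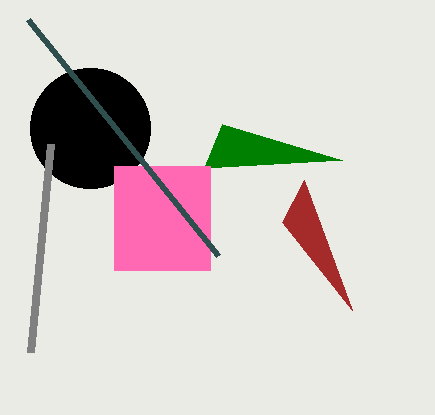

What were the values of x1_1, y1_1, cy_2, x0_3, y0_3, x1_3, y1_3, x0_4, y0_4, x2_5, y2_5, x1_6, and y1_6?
x1_1 = 342
y1_1 = 160
cy_2 = 128
x0_3 = 114
y0_3 = 166
x1_3 = 210
y1_3 = 270
x0_4 = 50
y0_4 = 144
x2_5 = 304
y2_5 = 180
x1_6 = 28
y1_6 = 20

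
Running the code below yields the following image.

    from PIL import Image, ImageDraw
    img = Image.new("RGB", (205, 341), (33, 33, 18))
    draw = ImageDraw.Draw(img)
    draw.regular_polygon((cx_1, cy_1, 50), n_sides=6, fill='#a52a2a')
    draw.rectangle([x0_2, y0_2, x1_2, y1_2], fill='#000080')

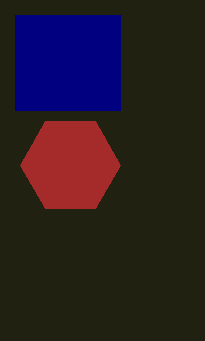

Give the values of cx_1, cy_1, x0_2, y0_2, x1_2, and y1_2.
cx_1 = 70
cy_1 = 165
x0_2 = 15
y0_2 = 15
x1_2 = 120
y1_2 = 110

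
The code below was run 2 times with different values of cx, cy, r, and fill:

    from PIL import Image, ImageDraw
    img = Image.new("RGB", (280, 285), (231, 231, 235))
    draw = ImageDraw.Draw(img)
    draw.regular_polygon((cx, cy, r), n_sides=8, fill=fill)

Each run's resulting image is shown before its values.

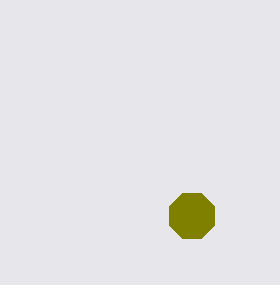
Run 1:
cx = 192, cy = 216, r = 24, fill = 'olive'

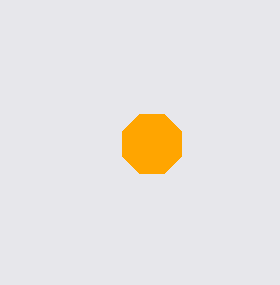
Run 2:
cx = 152; cy = 144; r = 32; fill = 'orange'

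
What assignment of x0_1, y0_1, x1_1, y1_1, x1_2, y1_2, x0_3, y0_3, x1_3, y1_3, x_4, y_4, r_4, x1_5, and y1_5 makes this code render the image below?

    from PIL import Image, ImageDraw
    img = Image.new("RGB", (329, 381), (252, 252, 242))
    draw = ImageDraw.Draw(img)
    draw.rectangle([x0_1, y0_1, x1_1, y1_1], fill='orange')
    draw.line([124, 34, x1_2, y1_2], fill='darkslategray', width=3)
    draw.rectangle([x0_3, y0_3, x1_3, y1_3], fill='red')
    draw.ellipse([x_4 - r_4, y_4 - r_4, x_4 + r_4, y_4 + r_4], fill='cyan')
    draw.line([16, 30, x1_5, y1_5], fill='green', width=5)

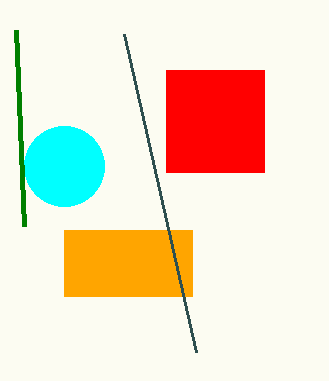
x0_1 = 64, y0_1 = 230, x1_1 = 192, y1_1 = 296, x1_2 = 196, y1_2 = 352, x0_3 = 166, y0_3 = 70, x1_3 = 264, y1_3 = 172, x_4 = 64, y_4 = 166, r_4 = 40, x1_5 = 24, y1_5 = 226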